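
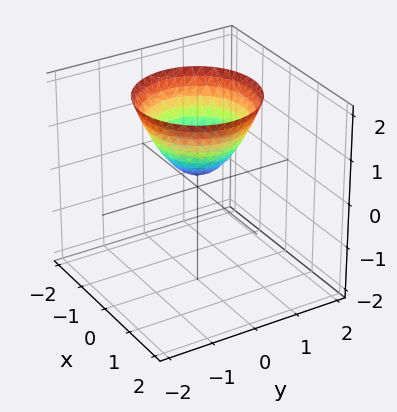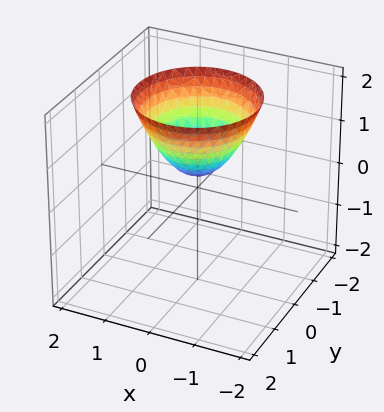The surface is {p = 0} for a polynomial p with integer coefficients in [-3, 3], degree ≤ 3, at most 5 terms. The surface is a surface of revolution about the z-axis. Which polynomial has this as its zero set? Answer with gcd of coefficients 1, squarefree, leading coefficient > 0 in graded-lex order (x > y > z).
3*x^2 + 3*y^2 - 3*z + 1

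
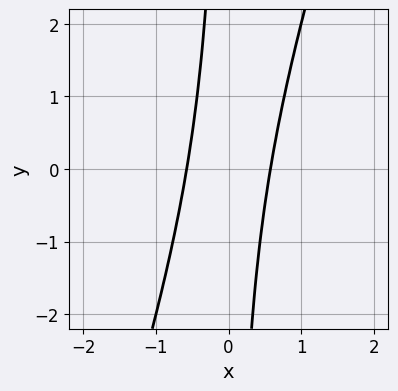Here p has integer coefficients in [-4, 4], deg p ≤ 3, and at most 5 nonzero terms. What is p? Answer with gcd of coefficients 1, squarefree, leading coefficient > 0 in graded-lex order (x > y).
deg p = 2.
From the visible intercepts: the curve avoids every integer y-axis point in the box.
Together with the visible shape, these determine p as stated.

3*x^2 - x*y - 1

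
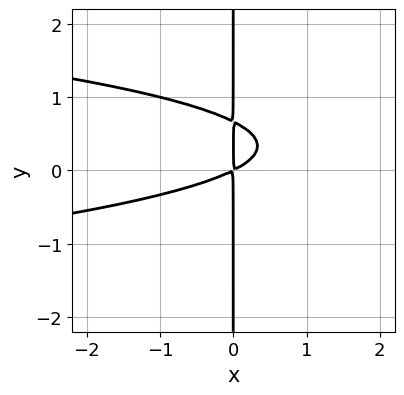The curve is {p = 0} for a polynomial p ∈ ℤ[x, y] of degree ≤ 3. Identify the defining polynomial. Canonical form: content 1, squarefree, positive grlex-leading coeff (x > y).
3*x*y^2 + x^2 - 2*x*y

1. Degree: no degree-2 curve has this shape, so deg p = 3.
2. Against the integer gridlines: every point of the y-axis in the box is on the curve.
3. Assembling these constraints gives the stated polynomial.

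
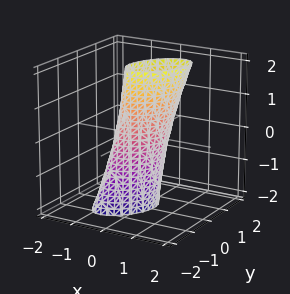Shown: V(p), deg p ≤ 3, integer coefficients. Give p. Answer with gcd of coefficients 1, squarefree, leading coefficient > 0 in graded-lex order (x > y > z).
First, deg p = 2. The shape is more complex than any degree-1 surface.
Then, observable constraints: no z-intercept at any integer in the box.
Finally, the integer polynomial consistent with all of this is the stated p.

3*x^2 - 2*x*y - x*z + 2*y^2 - 1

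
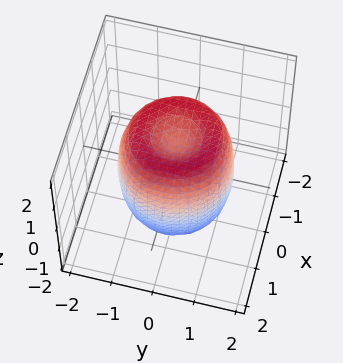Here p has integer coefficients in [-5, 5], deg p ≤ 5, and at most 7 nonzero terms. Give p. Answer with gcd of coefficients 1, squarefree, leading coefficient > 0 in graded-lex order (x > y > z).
2*x^4 + 4*x^2*y^2 + 2*y^4 - 3*x^2 - 3*y^2 + z^2 - 1

Degree: a generic line meets the surface in up to 4 points, so deg p = 4.
Symmetry: every cross-section ⟂ z is a circle, so x, y appear only via x² + y².
From the axis intercepts and sections: the z-axis gridline crossings are at z ∈ {-1, 1}; a circular section at z = 0 has radius between 1 and 2.
Putting this together gives p.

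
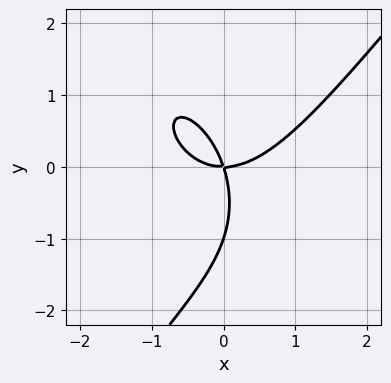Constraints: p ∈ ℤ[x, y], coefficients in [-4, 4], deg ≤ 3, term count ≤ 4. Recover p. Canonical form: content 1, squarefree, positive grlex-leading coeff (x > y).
2*x^3 - y^3 - 3*x*y - y^2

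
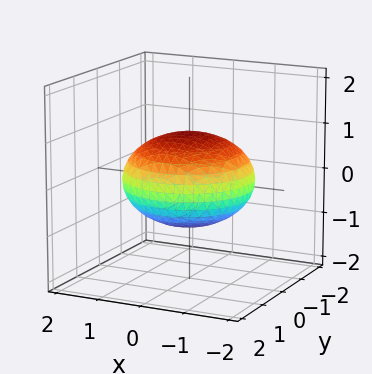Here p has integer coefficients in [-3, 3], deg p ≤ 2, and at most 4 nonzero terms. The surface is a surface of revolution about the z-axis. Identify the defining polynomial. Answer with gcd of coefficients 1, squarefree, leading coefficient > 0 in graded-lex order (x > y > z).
1. Degree: a generic line meets the surface in up to 2 points, so deg p = 2.
2. Symmetries: the surface is invariant under rotation about z: p = q(x² + y², z).
3. Checking where it meets the axes: the z-axis gridline crossings are at z ∈ {-1, 1}; a circular section at z = 0 has radius between 1 and 2.
4. Matching integer coefficients to the picture gives p.

x^2 + y^2 + 2*z^2 - 2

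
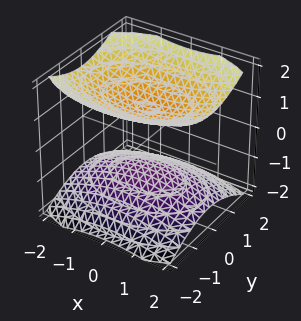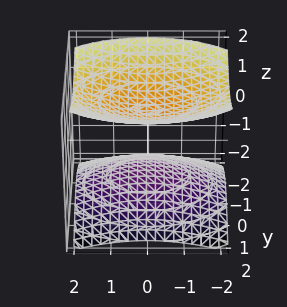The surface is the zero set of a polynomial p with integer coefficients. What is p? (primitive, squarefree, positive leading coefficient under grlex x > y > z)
x^2 + 2*y^2 - 3*z^2 + 3

1. There are 2 components.
2. Degree: two separate bowl-shaped sheets opening away from each other; a quadric, so deg p = 2.
3. Symmetries: the x ↦ −x reflection is a symmetry, so x appears only in even powers; mirror symmetry z ↦ −z ⇒ only even powers of z; mirror symmetry y ↦ −y ⇒ only even powers of y.
4. From the visible intercepts: no x-intercept at any integer in the box; among the integer gridlines, it crosses the z-axis at z ∈ {-1, 1}; no y-intercept at any integer in the box.
5. The integer polynomial consistent with all of this is the stated p.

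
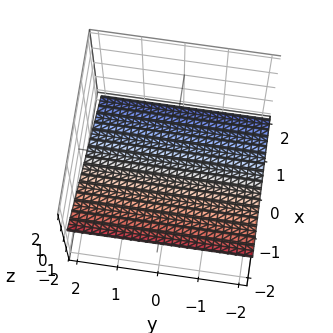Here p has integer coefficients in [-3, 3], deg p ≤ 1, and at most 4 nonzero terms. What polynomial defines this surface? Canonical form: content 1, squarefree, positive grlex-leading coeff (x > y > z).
(a) Degree: every cross-section is a straight line — this is a plane, so deg p = 1.
(b) From the axis intercepts and sections: the surface avoids every integer y-axis point in the box; one x-axis crossing is at x = -1.
(c) Together with the visible shape, these determine p as stated.

2*x + 3*z + 2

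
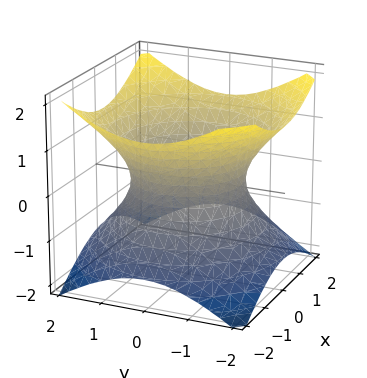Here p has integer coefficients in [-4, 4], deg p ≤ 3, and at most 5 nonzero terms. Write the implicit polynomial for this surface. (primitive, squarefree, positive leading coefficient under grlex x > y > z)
2*x^2 + 2*y^2 - 3*z^2 - 3

First, degree: an hourglass — one-sheet hyperboloid; a quadric, so deg p = 2.
Next, symmetries: mirror symmetry z ↦ −z ⇒ only even powers of z; every cross-section ⟂ z is a circle, so x, y appear only via x² + y².
Then, against the integer gridlines: it misses every integer gridline on the z-axis; a circular section at z = -1 has radius between 1 and 2.
Finally, together with the visible shape, these determine p as stated.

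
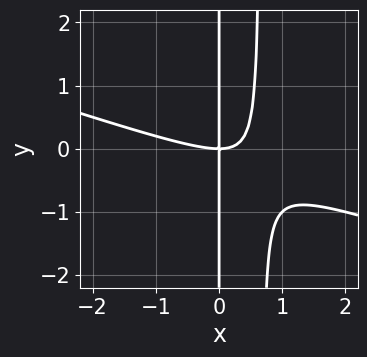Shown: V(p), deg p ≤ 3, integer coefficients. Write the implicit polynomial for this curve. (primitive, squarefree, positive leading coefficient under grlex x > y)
x^3 + 3*x^2*y - 2*x*y

The degree is 3 — a generic line meets the curve in up to 3 points.
Against the integer gridlines: the visible y-axis segment lies entirely on the curve; it crosses the x-axis at the gridline x = 0.
Matching integer coefficients to the picture gives p.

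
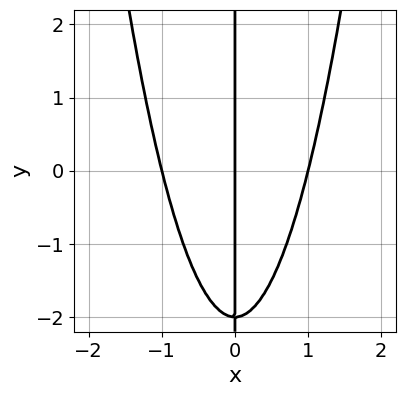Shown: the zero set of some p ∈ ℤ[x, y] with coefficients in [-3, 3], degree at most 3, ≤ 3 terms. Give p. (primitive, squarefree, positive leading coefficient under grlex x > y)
2*x^3 - x*y - 2*x

(a) Degree: the shape is more complex than any degree-2 curve, so deg p = 3.
(b) Observable constraints: every point of the y-axis in the box is on the curve; among the integer gridlines, it crosses the x-axis at x ∈ {-1, 0, 1}.
(c) These observations pin down the coefficients.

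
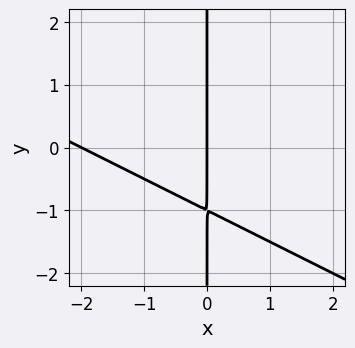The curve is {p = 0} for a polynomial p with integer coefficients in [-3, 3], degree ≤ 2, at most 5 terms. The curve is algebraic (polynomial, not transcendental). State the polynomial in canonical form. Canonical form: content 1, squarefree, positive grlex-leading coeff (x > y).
The degree is 2 — no degree-1 curve has this shape.
From the visible intercepts: the visible y-axis segment lies entirely on the curve; the x-axis gridline crossings are at x ∈ {-2, 0}.
Matching integer coefficients to the picture gives p.

x^2 + 2*x*y + 2*x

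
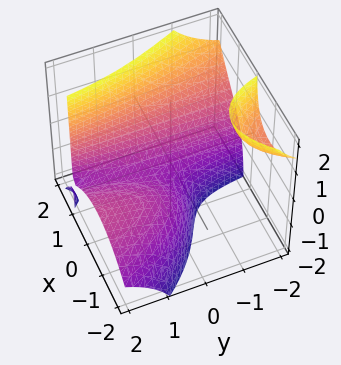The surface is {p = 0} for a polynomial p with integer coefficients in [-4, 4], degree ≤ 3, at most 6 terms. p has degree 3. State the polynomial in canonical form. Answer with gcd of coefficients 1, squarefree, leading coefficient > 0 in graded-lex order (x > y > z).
2*x^3 + 3*x*y*z - 2*y*z - 3*z - 3

1. The picture has 3 separate pieces. Treating them together as one polynomial.
2. The degree is 3 — no degree-2 surface has this shape.
3. From the axis intercepts and sections: it misses every integer gridline on the y-axis; it meets the z-axis at z = -1 (among the integer gridlines).
4. Together with the visible shape, these determine p as stated.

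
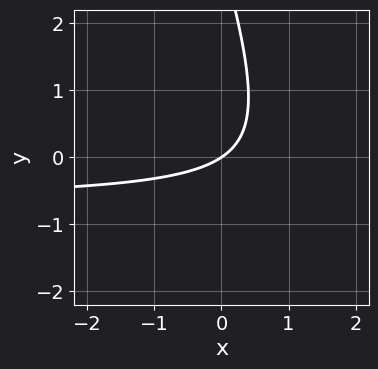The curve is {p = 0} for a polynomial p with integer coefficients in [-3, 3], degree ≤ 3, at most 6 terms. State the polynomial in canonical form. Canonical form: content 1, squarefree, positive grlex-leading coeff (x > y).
1. deg p = 2.
2. Checking where it meets the axes: one x-axis crossing is at x = 0; it crosses the y-axis at the gridline y = 0.
3. Together with the visible shape, these determine p as stated.

3*x*y + y^2 + 2*x - 3*y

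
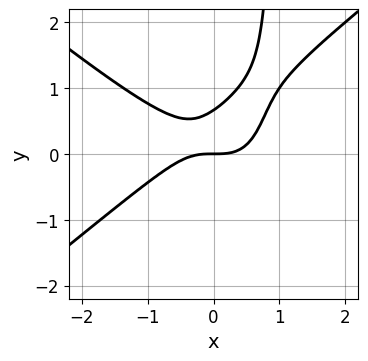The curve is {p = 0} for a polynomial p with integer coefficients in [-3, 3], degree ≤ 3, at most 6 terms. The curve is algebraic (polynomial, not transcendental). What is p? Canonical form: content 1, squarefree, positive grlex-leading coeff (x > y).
(a) The degree is 3 — no degree-2 curve has this shape.
(b) Observable constraints: it meets the x-axis at x = 0 (among the integer gridlines); it crosses the y-axis at the gridline y = 0.
(c) These observations pin down the coefficients.

2*x^3 - 3*x*y^2 + 3*y^2 - 2*y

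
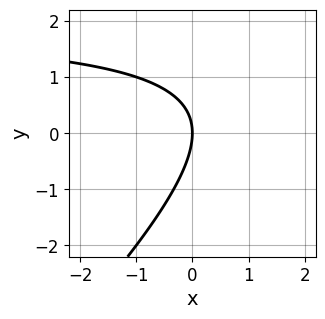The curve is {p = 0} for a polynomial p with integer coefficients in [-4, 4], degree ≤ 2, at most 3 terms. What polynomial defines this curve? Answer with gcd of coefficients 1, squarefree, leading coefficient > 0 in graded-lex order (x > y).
x*y - y^2 - 2*x

deg p = 2.
Checking where it meets the axes: it meets the y-axis at y = 0 (among the integer gridlines); it crosses the x-axis at the gridline x = 0.
Fitting integer coefficients to these (and the overall shape) gives p.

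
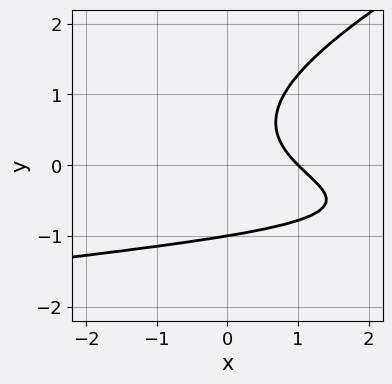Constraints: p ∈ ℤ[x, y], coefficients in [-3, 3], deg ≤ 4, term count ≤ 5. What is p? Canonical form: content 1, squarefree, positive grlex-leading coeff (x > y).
x*y^2 - 2*y^3 + 2*x*y + 2*x - 2

Degree: no degree-2 curve has this shape, so deg p = 3.
Checking where it meets the axes: it meets the x-axis at x = 1 (among the integer gridlines); it meets the y-axis at y = -1 (among the integer gridlines).
Putting this together gives p.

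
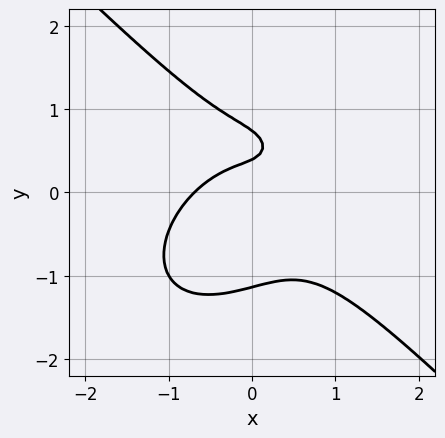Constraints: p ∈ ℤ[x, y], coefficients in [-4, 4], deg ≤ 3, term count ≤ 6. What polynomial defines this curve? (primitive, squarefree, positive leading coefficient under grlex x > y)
3*x^3 + 3*y^3 + 2*x*y - 3*y + 1

(a) The degree is 3 — no degree-2 curve has this shape.
(b) Solving for integer coefficients yields p as stated.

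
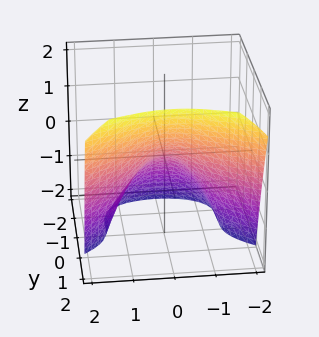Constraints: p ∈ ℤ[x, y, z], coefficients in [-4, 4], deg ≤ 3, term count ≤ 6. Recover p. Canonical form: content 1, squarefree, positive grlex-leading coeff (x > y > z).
First, degree: a generic line meets the surface in up to 3 points, so deg p = 3.
Then, observable constraints: it meets the x-axis at x = 0 (among the integer gridlines); it crosses the y-axis at the gridline y = 0; it meets the z-axis at z = 0 (among the integer gridlines).
Finally, together with the visible shape, these determine p as stated.

3*y^3 - 2*y^2*z - 3*x^2 + 2*y - 3*z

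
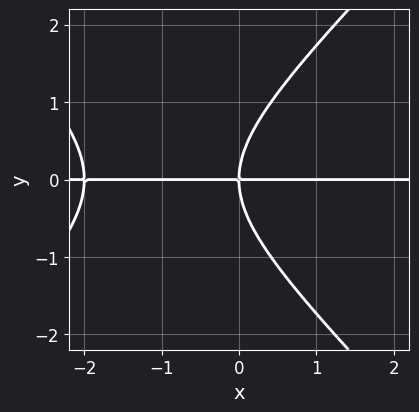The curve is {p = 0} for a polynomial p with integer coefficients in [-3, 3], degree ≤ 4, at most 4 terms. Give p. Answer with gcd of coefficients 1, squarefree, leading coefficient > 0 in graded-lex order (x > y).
First, the degree is 3 — a generic line meets the curve in up to 3 points.
Then, observable constraints: every point of the x-axis in the box is on the curve; it crosses the y-axis at the gridline y = 0.
Finally, putting this together gives p.

x^2*y - y^3 + 2*x*y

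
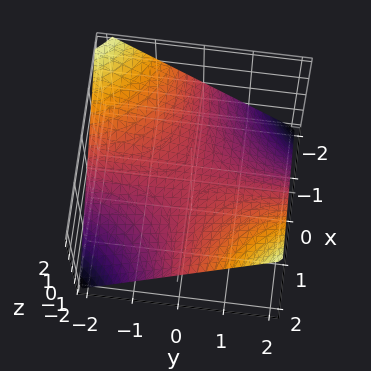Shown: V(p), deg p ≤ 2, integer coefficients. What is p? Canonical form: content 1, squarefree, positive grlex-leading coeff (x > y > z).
(a) deg p = 2. A hyperbolic paraboloid; a quadric.
(b) From the axis intercepts and sections: it meets the z-axis at z = 0 (among the integer gridlines); the visible y-axis segment lies entirely on the surface; the visible x-axis segment lies entirely on the surface.
(c) The integer polynomial consistent with all of this is the stated p.

x*y - 2*z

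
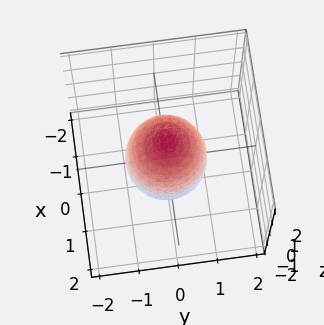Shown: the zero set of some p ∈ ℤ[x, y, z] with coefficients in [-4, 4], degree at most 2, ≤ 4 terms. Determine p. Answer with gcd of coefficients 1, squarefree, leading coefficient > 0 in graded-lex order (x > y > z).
1. deg p = 2. A generic line meets the surface in up to 2 points.
2. Symmetries: rotational symmetry about the z-axis ⇒ p depends on x, y only through x² + y².
3. Against the integer gridlines: the y-axis gridline crossings are at y ∈ {-1, 1}; among the integer gridlines, it crosses the x-axis at x ∈ {-1, 1}.
4. The integer polynomial consistent with all of this is the stated p.

2*x^2 + 2*y^2 + z^2 - 2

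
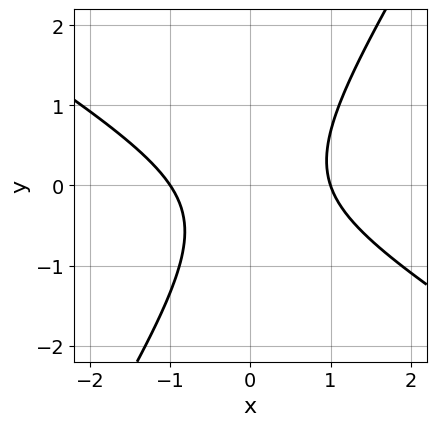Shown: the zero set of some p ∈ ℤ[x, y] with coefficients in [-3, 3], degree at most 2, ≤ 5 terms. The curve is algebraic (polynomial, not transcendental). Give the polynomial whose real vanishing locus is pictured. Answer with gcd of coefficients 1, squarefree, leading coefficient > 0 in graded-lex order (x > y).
First, deg p = 2.
Next, checking where it meets the axes: the x-axis gridline crossings are at x ∈ {-1, 1}; no y-intercept at any integer in the box.
Finally, solving for integer coefficients yields p as stated.

3*x^2 + 3*x*y - 3*y^2 - y - 3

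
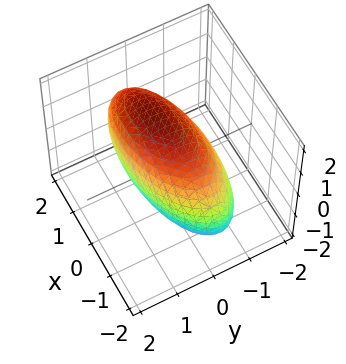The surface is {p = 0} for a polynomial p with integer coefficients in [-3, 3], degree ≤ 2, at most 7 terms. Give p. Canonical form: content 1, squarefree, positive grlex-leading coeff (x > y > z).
x^2 - x*y - x*z + 3*y^2 + 2*z^2 - 3

Degree: no degree-1 surface has this shape, so deg p = 2.
Checking where it meets the axes: the y-axis gridline crossings are at y ∈ {-1, 1}.
Solving for integer coefficients yields p as stated.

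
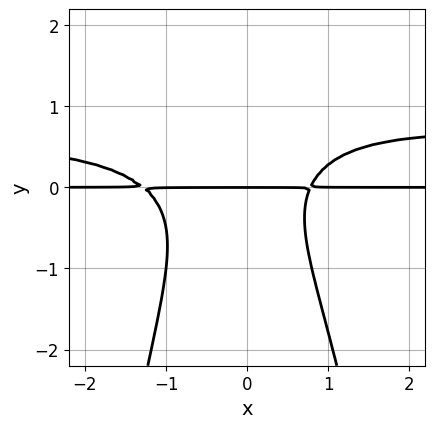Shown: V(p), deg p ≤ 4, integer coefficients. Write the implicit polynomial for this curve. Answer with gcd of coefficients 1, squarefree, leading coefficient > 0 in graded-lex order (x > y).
3*x^2*y^2 - 2*x^2*y + 2*y^3 - x*y + 2*y

(a) Degree: no degree-3 curve has this shape, so deg p = 4.
(b) Against the integer gridlines: every point of the x-axis in the box is on the curve; it meets the y-axis at y = 0 (among the integer gridlines).
(c) Solving for integer coefficients yields p as stated.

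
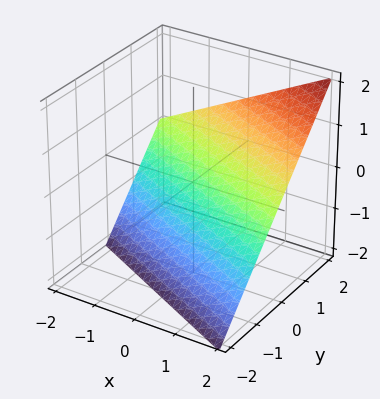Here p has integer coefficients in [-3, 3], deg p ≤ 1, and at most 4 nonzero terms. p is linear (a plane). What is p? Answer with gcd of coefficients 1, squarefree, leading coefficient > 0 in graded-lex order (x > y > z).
x + 2*y - 2*z - 2

First, degree: the surface is flat (a plane), so deg p = 1.
Then, from the visible intercepts: one x-axis crossing is at x = 2; one z-axis crossing is at z = -1; it crosses the y-axis at the gridline y = 1.
Finally, putting this together gives p.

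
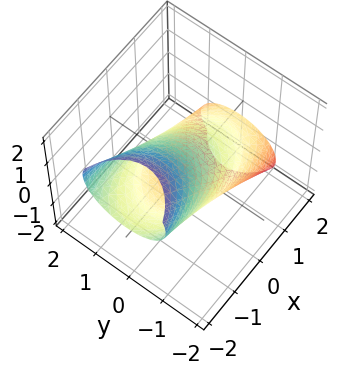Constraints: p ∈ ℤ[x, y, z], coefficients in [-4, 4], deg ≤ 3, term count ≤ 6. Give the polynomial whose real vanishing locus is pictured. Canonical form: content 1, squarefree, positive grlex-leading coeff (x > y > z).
x^2 + 3*x*z + 2*y^2 + 2*z^2 - 2

(a) deg p = 2. A generic line meets the surface in up to 2 points.
(b) Checking where it meets the axes: the z-axis gridline crossings are at z ∈ {-1, 1}; among the integer gridlines, it crosses the y-axis at y ∈ {-1, 1}.
(c) The integer polynomial consistent with all of this is the stated p.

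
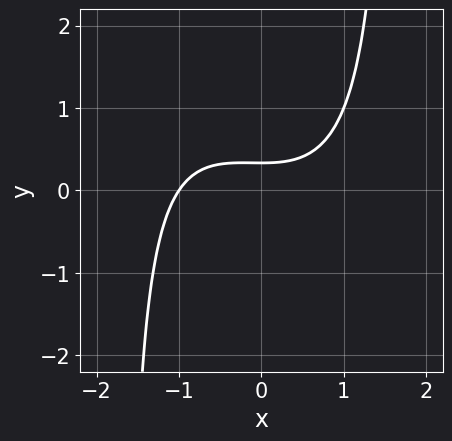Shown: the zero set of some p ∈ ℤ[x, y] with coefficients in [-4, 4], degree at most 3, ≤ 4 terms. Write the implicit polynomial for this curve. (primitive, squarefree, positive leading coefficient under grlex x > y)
x^3 + x^2*y - 3*y + 1

deg p = 3. A generic line meets the curve in up to 3 points.
From the axis intercepts and sections: it crosses the x-axis at the gridline x = -1.
Fitting integer coefficients to these (and the overall shape) gives p.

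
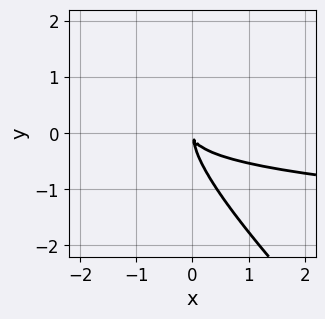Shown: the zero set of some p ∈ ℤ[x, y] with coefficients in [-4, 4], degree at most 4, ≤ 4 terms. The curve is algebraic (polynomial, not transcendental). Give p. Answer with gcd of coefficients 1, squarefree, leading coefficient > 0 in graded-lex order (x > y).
The degree is 4 — no degree-3 curve has this shape.
Matching integer coefficients to the picture gives p.

2*x*y^3 + 2*y^4 - 3*x*y^2 + x^2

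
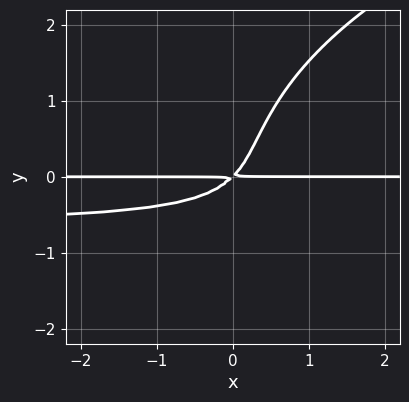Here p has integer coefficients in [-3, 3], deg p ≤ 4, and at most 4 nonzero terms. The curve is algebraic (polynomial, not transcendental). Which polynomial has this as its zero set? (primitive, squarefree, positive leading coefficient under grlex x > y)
y^4 - 3*x*y^2 - 2*x*y + 2*y^2

First, the degree is 4 — a generic line meets the curve in up to 4 points.
Then, from the visible intercepts: the visible x-axis segment lies entirely on the curve.
Finally, assembling these constraints gives the stated polynomial.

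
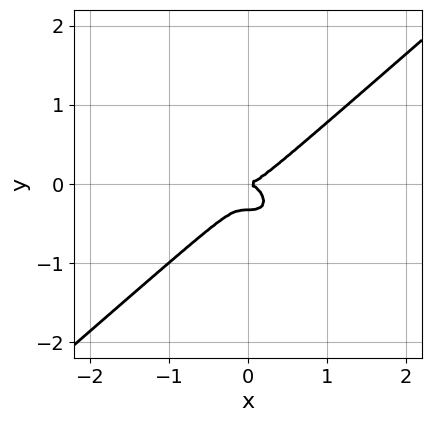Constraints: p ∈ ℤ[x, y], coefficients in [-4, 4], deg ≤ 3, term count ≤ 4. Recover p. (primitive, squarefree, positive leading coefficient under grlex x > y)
2*x^3 - 3*y^3 - y^2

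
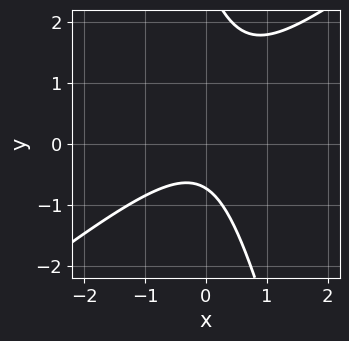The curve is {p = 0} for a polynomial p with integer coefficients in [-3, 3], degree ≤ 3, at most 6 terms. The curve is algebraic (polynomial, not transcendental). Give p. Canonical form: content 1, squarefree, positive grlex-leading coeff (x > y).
(a) deg p = 2.
(b) From the axis intercepts and sections: it misses every integer gridline on the x-axis.
(c) Matching integer coefficients to the picture gives p.

3*x^2 - 3*x*y - y^2 + 2*y + 2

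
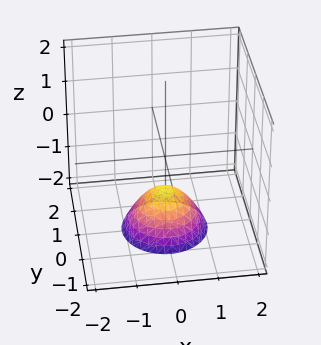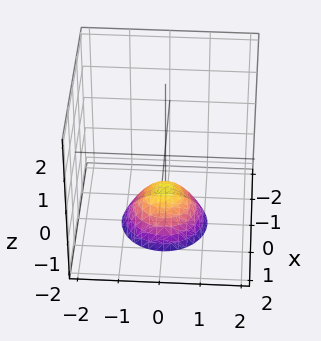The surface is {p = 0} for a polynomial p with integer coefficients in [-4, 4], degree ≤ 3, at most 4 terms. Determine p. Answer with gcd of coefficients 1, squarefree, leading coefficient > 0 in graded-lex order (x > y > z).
x^2 + y^2 + z + 1

1. Degree: a generic line meets the surface in up to 2 points, so deg p = 2.
2. Symmetries: rotational symmetry about the z-axis ⇒ p depends on x, y only through x² + y².
3. Against the integer gridlines: no y-intercept at any integer in the box; it crosses the z-axis at the gridline z = -1; the surface avoids every integer x-axis point in the box; a circular section at z = -2 has radius exactly 1.
4. Matching integer coefficients to the picture gives p.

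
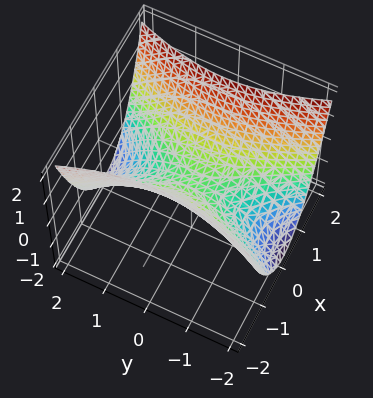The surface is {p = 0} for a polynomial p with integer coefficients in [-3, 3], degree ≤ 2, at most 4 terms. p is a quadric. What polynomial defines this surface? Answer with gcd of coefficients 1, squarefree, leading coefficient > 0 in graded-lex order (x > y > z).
3*x^2 - y^2 - 3*z

Degree: a hyperbolic paraboloid; a quadric, so deg p = 2.
Symmetries: it's symmetric under x → −x, forcing even powers of x; it's symmetric under y → −y, forcing even powers of y.
Observable constraints: one z-axis crossing is at z = 0; it crosses the x-axis at the gridline x = 0.
Assembling these constraints gives the stated polynomial.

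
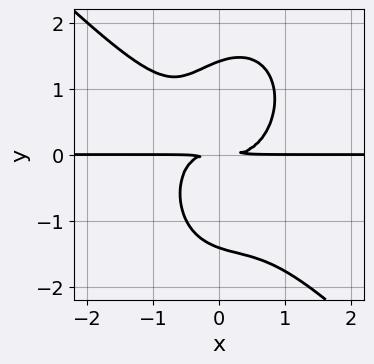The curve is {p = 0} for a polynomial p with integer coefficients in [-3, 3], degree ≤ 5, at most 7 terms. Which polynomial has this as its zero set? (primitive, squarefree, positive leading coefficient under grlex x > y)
2*x^3*y + x^2*y^2 + y^4 - x*y^2 - 2*y^2

1. deg p = 4. A generic line meets the curve in up to 4 points.
2. Against the integer gridlines: every point of the x-axis in the box is on the curve.
3. Matching integer coefficients to the picture gives p.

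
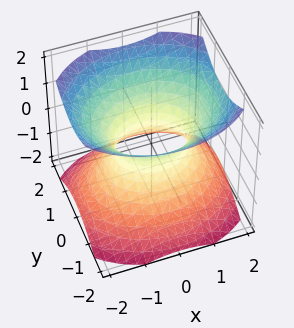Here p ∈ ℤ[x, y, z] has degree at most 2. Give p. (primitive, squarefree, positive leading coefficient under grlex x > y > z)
2*x^2 + 3*y^2 - 3*z^2 - 2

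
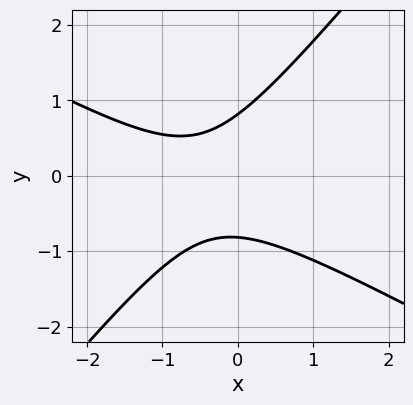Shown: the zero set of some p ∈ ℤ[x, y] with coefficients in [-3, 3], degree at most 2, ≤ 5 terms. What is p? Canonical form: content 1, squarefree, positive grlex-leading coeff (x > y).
2*x^2 + 2*x*y - 3*y^2 + 2*x + 2

The degree is 2 — no degree-1 curve has this shape.
Checking where it meets the axes: the curve avoids every integer x-axis point in the box.
Solving for integer coefficients yields p as stated.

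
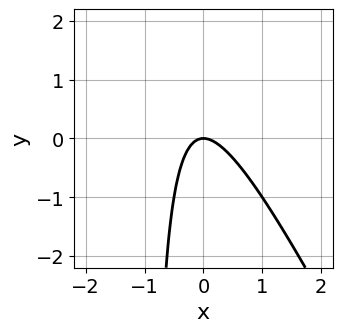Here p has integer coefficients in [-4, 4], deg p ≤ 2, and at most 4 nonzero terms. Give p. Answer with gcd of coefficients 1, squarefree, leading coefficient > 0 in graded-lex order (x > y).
2*x^2 + x*y + y

Degree: a generic line meets the curve in up to 2 points, so deg p = 2.
Observable constraints: one x-axis crossing is at x = 0; it crosses the y-axis at the gridline y = 0.
Assembling these constraints gives the stated polynomial.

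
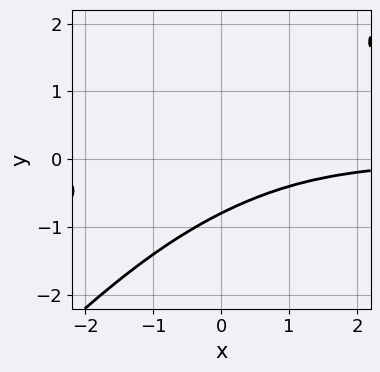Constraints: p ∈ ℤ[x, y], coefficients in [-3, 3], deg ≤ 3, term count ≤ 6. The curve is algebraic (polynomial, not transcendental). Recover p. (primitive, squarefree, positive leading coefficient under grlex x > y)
x^2*y - 3*x*y^2 + 2*y^3 + 1

1. The degree is 3 — a generic line meets the curve in up to 3 points.
2. From the axis intercepts and sections: it misses every integer gridline on the x-axis.
3. Assembling these constraints gives the stated polynomial.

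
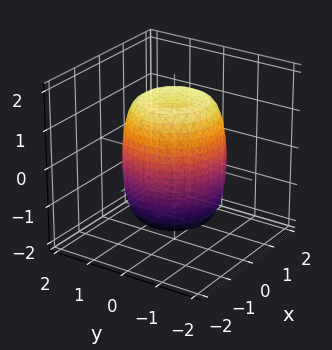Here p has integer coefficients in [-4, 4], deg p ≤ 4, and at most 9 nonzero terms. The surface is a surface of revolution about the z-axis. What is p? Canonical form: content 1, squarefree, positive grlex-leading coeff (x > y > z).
2*x^4 + 4*x^2*y^2 + 2*y^4 - 2*x^2 - 2*y^2 + z^2 - 2

Degree: a generic line meets the surface in up to 4 points, so deg p = 4.
Symmetry: the z-axis is an axis of rotation, so x and y enter only as x² + y².
Checking where it meets the axes: a circular section at z = 1 has radius between 1 and 2.
The integer polynomial consistent with all of this is the stated p.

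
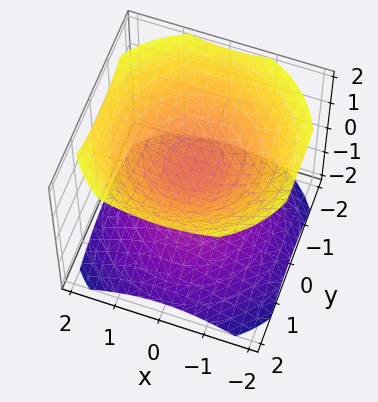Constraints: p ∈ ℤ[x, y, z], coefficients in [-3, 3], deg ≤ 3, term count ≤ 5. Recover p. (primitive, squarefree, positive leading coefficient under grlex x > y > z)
There are 2 components. They look like related sheets of one shape, so recover p as a whole.
Degree: no degree-1 surface has this shape, so deg p = 2.
Symmetries: every cross-section ⟂ z is a circle, so x, y appear only via x² + y².
Checking where it meets the axes: the surface avoids every integer y-axis point in the box; no x-intercept at any integer in the box.
Fitting integer coefficients to these (and the overall shape) gives p.

2*x^2 + 2*y^2 - 3*z^2 + 1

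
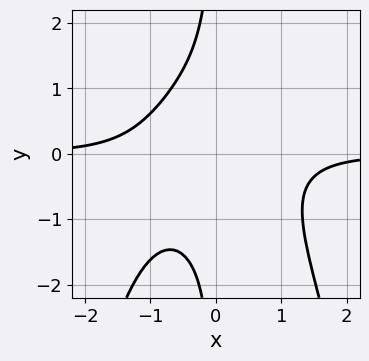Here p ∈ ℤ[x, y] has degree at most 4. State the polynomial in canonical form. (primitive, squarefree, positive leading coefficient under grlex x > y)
x^3*y + x*y^2 + 1

1. The degree is 4 — the shape is more complex than any degree-3 curve.
2. Against the integer gridlines: it misses every integer gridline on the x-axis; no y-intercept at any integer in the box.
3. These observations pin down the coefficients.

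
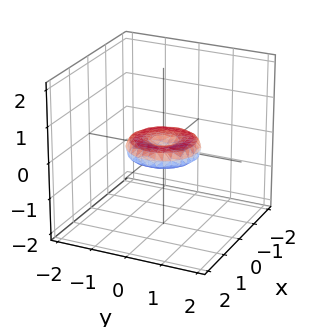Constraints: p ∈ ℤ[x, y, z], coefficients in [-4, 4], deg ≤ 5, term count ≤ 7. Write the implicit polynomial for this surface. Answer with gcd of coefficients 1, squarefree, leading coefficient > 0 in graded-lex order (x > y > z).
x^4 + 2*x^2*y^2 + y^4 - x^2 - y^2 + 3*z^2

1. Degree: a generic line meets the surface in up to 4 points, so deg p = 4.
2. By symmetry, every cross-section ⟂ z is a circle, so x, y appear only via x² + y².
3. Against the integer gridlines: among the integer gridlines, it crosses the y-axis at y ∈ {-1, 0, 1}; a circular section at z = 0 has radius exactly 1.
4. Putting this together gives p.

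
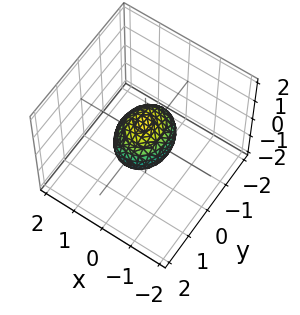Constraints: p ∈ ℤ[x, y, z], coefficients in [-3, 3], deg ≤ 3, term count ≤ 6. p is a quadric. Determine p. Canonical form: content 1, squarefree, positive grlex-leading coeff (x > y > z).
Degree: bounded and convex; a quadric, so deg p = 2.
Symmetries: it's symmetric under x → −x, forcing even powers of x; the y ↦ −y reflection is a symmetry, so y appears only in even powers; mirror symmetry z ↦ −z ⇒ only even powers of z.
Reading off the gridlines: the y-axis gridline crossings are at y ∈ {-1, 1}.
Fitting integer coefficients to these (and the overall shape) gives p.

3*x^2 + 2*y^2 + 3*z^2 - 2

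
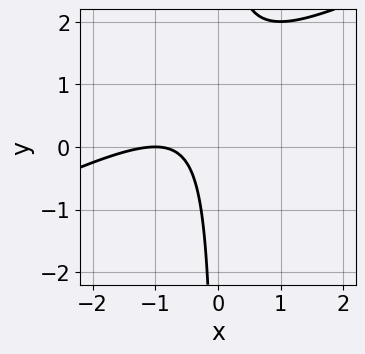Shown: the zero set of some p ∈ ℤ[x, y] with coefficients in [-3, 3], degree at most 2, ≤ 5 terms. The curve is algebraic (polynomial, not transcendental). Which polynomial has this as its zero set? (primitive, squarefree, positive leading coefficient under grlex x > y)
x^2 - 2*x*y + 2*x + 1

1. Degree: a generic line meets the curve in up to 2 points, so deg p = 2.
2. Reading off the gridlines: it meets the x-axis at x = -1 (among the integer gridlines); no y-intercept at any integer in the box.
3. Putting this together gives p.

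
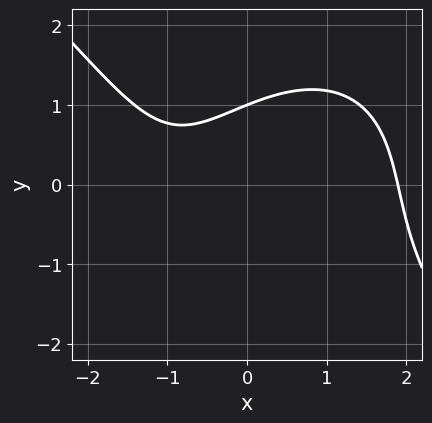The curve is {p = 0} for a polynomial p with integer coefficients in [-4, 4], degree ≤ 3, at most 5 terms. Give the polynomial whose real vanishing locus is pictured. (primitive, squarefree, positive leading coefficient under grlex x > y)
(a) The degree is 3 — a generic line meets the curve in up to 3 points.
(b) Reading off the gridlines: it crosses the y-axis at the gridline y = 1.
(c) Putting this together gives p.

x^3 + y^3 - 2*x + 2*y - 3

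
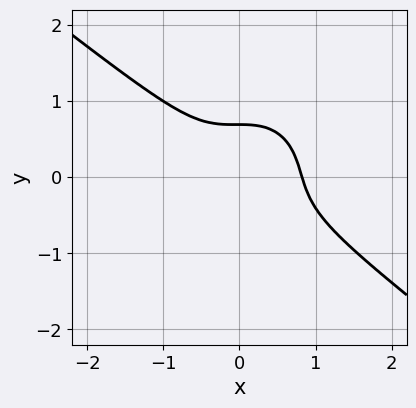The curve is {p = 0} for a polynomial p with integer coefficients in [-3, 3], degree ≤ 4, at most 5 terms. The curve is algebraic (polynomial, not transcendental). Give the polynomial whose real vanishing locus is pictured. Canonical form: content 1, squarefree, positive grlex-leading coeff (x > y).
(a) deg p = 3.
(b) Matching integer coefficients to the picture gives p.

3*x^3 + 2*x^2*y + 3*y^3 - x^2 - 1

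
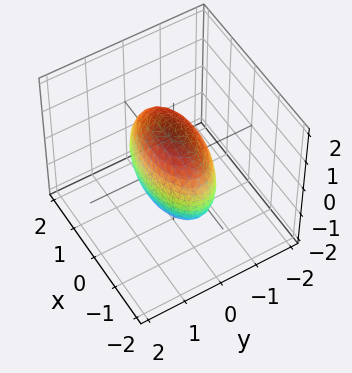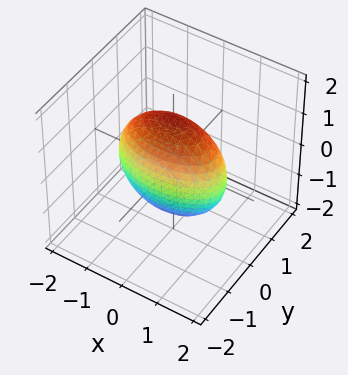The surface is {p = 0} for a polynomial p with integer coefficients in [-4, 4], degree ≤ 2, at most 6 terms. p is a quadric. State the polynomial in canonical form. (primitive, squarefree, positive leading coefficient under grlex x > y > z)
x^2 + 3*y^2 + z^2 - 2

deg p = 2. Bounded and convex; a quadric.
Symmetries: it's symmetric under z → −z, forcing even powers of z; the y ↦ −y reflection is a symmetry, so y appears only in even powers; it's symmetric under x → −x, forcing even powers of x.
Solving for integer coefficients yields p as stated.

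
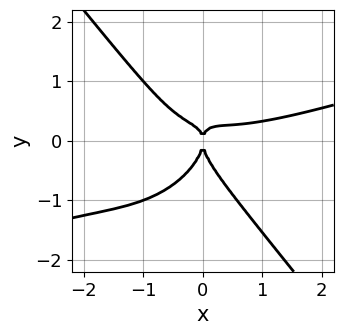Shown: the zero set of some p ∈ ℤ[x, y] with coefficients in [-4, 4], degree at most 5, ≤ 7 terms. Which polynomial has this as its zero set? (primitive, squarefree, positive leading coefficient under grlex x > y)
x^4 - 3*x^3*y - 2*y^4 - 3*x^2*y + x^2

1. The degree is 4 — no degree-3 curve has this shape.
2. Observable constraints: one y-axis crossing is at y = 0; one x-axis crossing is at x = 0.
3. Together with the visible shape, these determine p as stated.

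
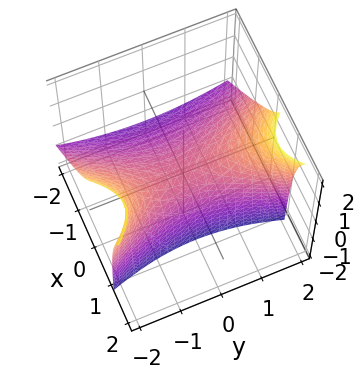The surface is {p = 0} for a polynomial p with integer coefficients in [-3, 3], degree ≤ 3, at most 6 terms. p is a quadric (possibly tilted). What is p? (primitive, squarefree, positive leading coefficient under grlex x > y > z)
1. The degree is 2 — a generic line meets the surface in up to 2 points.
2. Observable constraints: it meets the x-axis at x = 0 (among the integer gridlines); one y-axis crossing is at y = 0; it crosses the z-axis at the gridline z = 0.
3. Putting this together gives p.

3*x^2 - 3*x*z - y^2 + 3*z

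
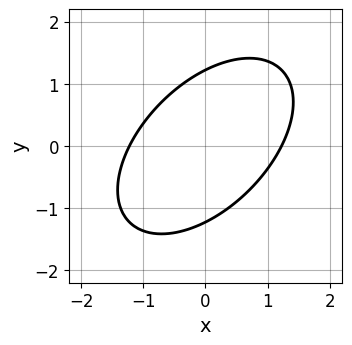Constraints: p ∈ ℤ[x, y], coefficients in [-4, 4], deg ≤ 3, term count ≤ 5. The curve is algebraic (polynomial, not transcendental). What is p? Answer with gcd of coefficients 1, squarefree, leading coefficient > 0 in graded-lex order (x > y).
Degree: the shape is more complex than any degree-1 curve, so deg p = 2.
Solving for integer coefficients yields p as stated.

2*x^2 - 2*x*y + 2*y^2 - 3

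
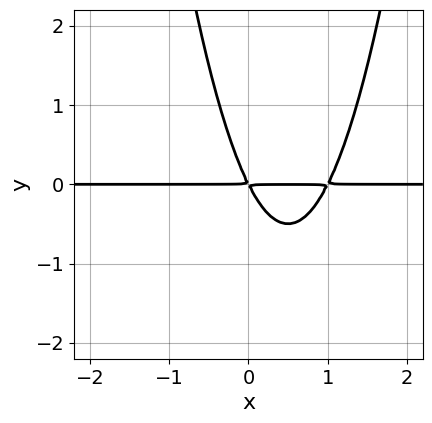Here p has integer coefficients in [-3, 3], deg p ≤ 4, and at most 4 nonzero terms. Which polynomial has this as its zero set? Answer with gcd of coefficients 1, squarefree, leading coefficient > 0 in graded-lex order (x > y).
2*x^2*y - 2*x*y - y^2

(a) deg p = 3.
(b) Reading off the gridlines: every point of the x-axis in the box is on the curve.
(c) Fitting integer coefficients to these (and the overall shape) gives p.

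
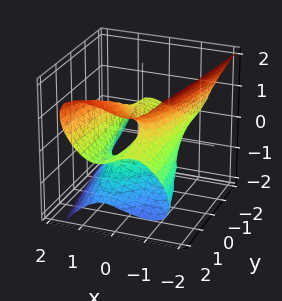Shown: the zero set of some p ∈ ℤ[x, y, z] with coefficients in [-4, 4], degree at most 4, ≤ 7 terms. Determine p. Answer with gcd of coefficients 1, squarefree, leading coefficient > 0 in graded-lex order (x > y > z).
The degree is 3 — the shape is more complex than any degree-2 surface.
From the visible intercepts: every point of the y-axis in the box is on the surface; the x-axis gridline crossings are at x ∈ {-1, 0, 1}; it crosses the z-axis at the gridline z = 0.
The integer polynomial consistent with all of this is the stated p.

3*x^3 - 2*x^2*z + 3*z^3 - 3*y*z - 3*x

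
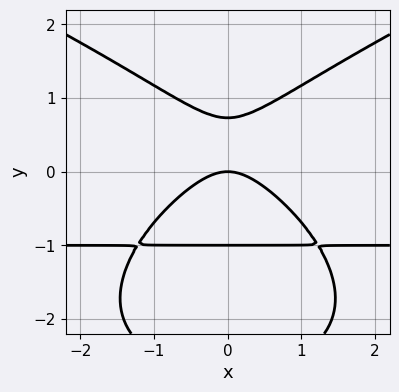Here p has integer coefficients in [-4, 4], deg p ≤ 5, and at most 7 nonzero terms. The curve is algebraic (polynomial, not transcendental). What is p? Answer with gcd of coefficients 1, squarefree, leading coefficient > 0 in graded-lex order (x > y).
1. deg p = 4.
2. Symmetries: it's symmetric under x → −x, forcing even powers of x.
3. Observable constraints: one x-axis crossing is at x = 0; the y-axis gridline crossings are at y ∈ {-1, 0}.
4. Fitting integer coefficients to these (and the overall shape) gives p.

y^4 - 2*x^2*y + 3*y^3 - 2*x^2 - 2*y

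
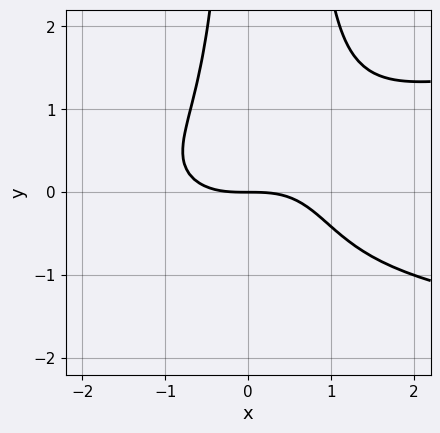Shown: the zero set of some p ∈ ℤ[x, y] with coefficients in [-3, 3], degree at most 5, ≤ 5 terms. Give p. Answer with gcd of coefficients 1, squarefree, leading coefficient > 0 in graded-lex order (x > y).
1. Degree: a generic line meets the curve in up to 4 points, so deg p = 4.
2. Checking where it meets the axes: one y-axis crossing is at y = 0; it crosses the x-axis at the gridline x = 0.
3. Assembling these constraints gives the stated polynomial.

2*x^2*y^2 - x^3 - x*y^2 - 2*y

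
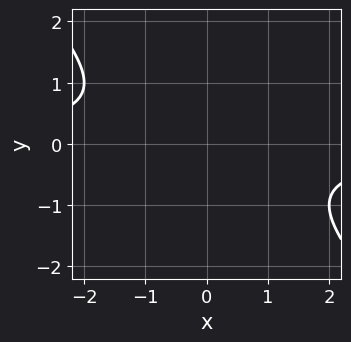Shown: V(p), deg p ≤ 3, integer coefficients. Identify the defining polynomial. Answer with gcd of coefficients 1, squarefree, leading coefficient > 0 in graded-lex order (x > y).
x*y + y^2 + 1

First, the degree is 2 — a generic line meets the curve in up to 2 points.
Then, against the integer gridlines: the curve avoids every integer y-axis point in the box; the curve avoids every integer x-axis point in the box.
Finally, solving for integer coefficients yields p as stated.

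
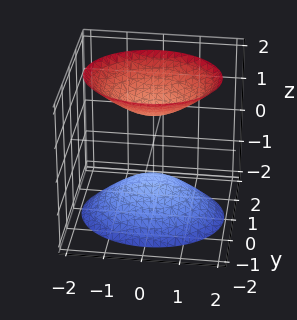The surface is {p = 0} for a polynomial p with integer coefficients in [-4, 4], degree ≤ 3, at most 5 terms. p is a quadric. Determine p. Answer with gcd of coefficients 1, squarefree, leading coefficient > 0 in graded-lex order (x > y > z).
2*x^2 + 3*y^2 - 2*z^2 + 2

1. The picture has 2 separate pieces. Treating them together as one polynomial.
2. The degree is 2 — two separate bowl-shaped sheets opening away from each other; a quadric.
3. Symmetries: the x ↦ −x reflection is a symmetry, so x appears only in even powers; the y ↦ −y reflection is a symmetry, so y appears only in even powers; the z ↦ −z reflection is a symmetry, so z appears only in even powers.
4. Against the integer gridlines: it misses every integer gridline on the x-axis; it misses every integer gridline on the y-axis; among the integer gridlines, it crosses the z-axis at z ∈ {-1, 1}.
5. Fitting integer coefficients to these (and the overall shape) gives p.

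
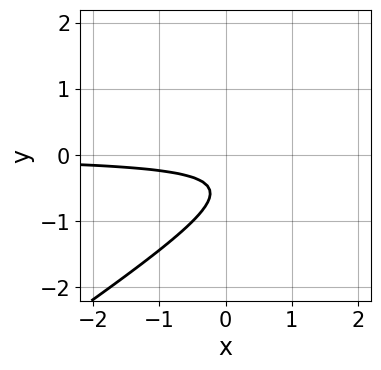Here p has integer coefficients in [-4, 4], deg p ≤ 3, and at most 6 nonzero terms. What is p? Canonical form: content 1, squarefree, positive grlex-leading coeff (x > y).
First, deg p = 2. No degree-1 curve has this shape.
Next, against the integer gridlines: it misses every integer gridline on the y-axis; the curve avoids every integer x-axis point in the box.
Finally, together with the visible shape, these determine p as stated.

2*x*y - 3*y^2 - 3*y - 1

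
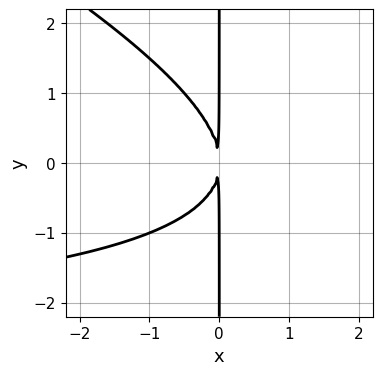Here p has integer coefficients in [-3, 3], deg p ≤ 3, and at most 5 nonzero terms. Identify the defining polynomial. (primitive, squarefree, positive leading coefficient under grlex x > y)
The degree is 3 — no degree-2 curve has this shape.
Against the integer gridlines: the visible y-axis segment lies entirely on the curve.
The integer polynomial consistent with all of this is the stated p.

x^2*y + 2*x*y^2 + 3*x^2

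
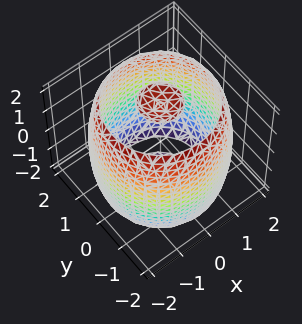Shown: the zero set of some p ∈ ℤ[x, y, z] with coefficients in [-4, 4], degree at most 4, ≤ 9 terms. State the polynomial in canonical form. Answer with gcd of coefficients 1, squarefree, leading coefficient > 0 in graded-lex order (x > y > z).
(a) I count 3 distinct pieces. Treating them together as one polynomial.
(b) deg p = 4. A generic line meets the surface in up to 4 points.
(c) Symmetries: rotational symmetry about the z-axis ⇒ p depends on x, y only through x² + y².
(d) From the axis intercepts and sections: a circular section at z = -1 has radius between 1 and 2.
(e) The integer polynomial consistent with all of this is the stated p.

x^4 + 2*x^2*y^2 + y^4 - 3*x^2 - 3*y^2 + z^2 - 3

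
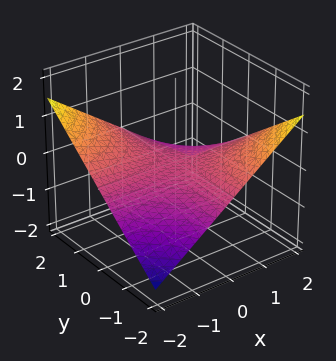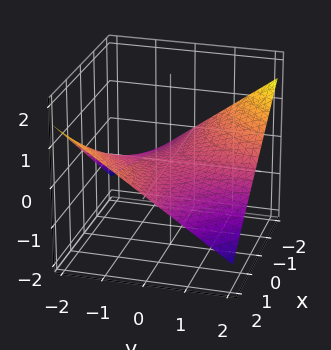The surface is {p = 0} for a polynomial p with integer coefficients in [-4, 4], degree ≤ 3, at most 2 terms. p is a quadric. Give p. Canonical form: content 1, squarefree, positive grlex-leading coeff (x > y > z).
x*y + 3*z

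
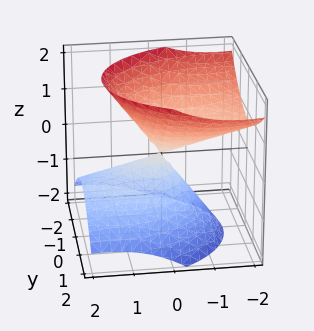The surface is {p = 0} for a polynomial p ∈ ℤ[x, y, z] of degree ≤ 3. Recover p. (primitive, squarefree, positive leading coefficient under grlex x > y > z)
(a) The picture has 2 separate pieces. They look like related sheets of one shape, so recover p as a whole.
(b) deg p = 2. No degree-1 surface has this shape.
(c) From the visible intercepts: it meets the y-axis at y = 0 (among the integer gridlines); it meets the z-axis at z = 0 (among the integer gridlines); one x-axis crossing is at x = 0.
(d) Fitting integer coefficients to these (and the overall shape) gives p.

x^2 + 2*x*z + 2*y^2 - 2*z^2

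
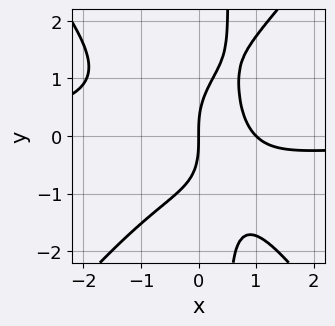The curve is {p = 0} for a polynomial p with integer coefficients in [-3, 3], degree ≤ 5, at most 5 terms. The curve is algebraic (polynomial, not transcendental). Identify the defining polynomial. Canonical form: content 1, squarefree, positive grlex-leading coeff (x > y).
3*x^3*y - 2*x*y^3 + y^3 + 3*x^2 - 3*x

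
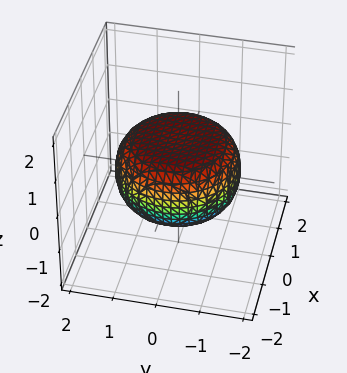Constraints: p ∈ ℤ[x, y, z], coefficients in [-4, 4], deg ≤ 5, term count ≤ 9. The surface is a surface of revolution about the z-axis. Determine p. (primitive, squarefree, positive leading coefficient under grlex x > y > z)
x^4 + 2*x^2*y^2 + y^4 - x^2 - y^2 + 3*z^2 - 2

(a) Degree: no degree-3 surface has this shape, so deg p = 4.
(b) Symmetries: rotational symmetry about the z-axis ⇒ p depends on x, y only through x² + y².
(c) Against the integer gridlines: a circular section at z = 0 has radius between 1 and 2.
(d) Solving for integer coefficients yields p as stated.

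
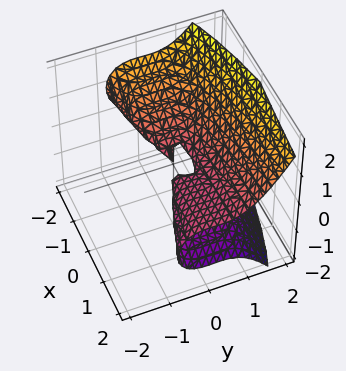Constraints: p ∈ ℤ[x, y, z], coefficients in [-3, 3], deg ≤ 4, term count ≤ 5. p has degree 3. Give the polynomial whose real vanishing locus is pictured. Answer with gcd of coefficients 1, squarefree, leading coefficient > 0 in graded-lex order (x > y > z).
1. The degree is 3 — the shape is more complex than any degree-2 surface.
2. Observable constraints: the visible x-axis segment lies entirely on the surface.
3. Matching integer coefficients to the picture gives p.

2*y^3 - 2*x*z - y^2 - 3*z^2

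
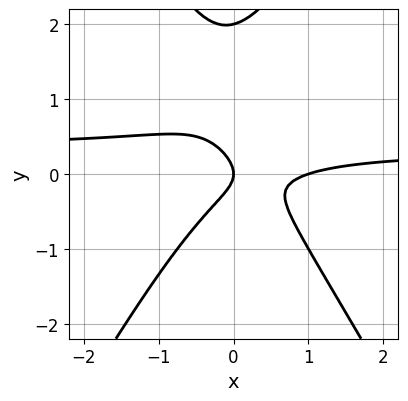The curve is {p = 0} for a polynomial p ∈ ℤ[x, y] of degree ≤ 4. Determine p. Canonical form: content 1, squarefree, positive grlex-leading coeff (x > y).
3*x^2*y - y^3 - x^2 + 2*y^2 + x

1. The degree is 3 — no degree-2 curve has this shape.
2. From the visible intercepts: the y-axis gridline crossings are at y ∈ {0, 2}; the x-axis gridline crossings are at x ∈ {0, 1}.
3. Together with the visible shape, these determine p as stated.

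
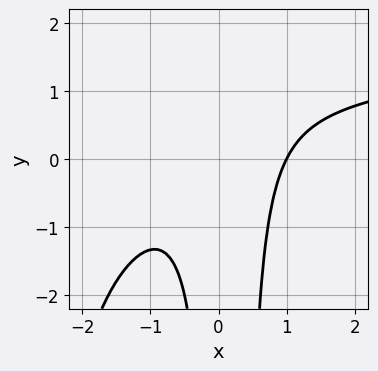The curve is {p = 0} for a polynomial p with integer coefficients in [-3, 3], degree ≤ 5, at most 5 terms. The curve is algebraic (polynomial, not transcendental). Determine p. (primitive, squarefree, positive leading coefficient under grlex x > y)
The degree is 4 — no degree-3 curve has this shape.
From the visible intercepts: it misses every integer gridline on the y-axis; one x-axis crossing is at x = 1.
Putting this together gives p.

x^3*y - 2*x^3 + 3*x^2*y - x*y + 2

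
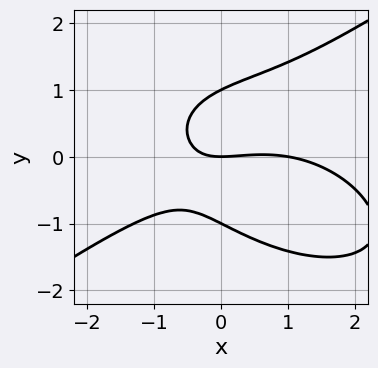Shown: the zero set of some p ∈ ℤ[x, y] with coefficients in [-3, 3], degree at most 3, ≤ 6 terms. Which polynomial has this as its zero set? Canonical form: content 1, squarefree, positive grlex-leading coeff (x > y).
x^3 - 3*y^3 - x^2 + 3*x*y + 3*y

First, degree: no degree-2 curve has this shape, so deg p = 3.
Next, from the axis intercepts and sections: among the integer gridlines, it crosses the y-axis at y ∈ {-1, 0, 1}; the x-axis gridline crossings are at x ∈ {0, 1}.
Finally, matching integer coefficients to the picture gives p.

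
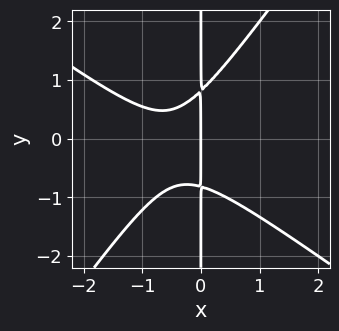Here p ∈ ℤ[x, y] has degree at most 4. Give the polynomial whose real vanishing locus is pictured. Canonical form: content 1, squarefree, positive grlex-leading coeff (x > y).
1. The degree is 3 — the shape is more complex than any degree-2 curve.
2. Checking where it meets the axes: the visible y-axis segment lies entirely on the curve; one x-axis crossing is at x = 0.
3. These observations pin down the coefficients.

3*x^3 + 2*x^2*y - 3*x*y^2 + 3*x^2 + 2*x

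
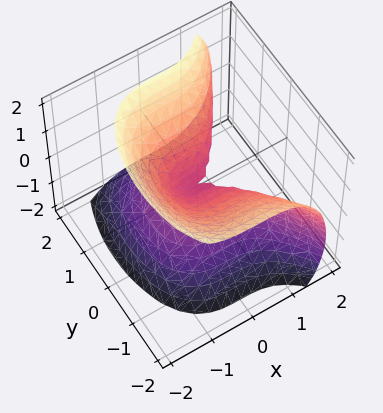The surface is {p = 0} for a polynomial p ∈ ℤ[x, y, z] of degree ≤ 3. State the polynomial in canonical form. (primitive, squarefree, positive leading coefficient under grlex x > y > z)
First, deg p = 3.
Next, from the visible intercepts: it meets the z-axis at z = 0 (among the integer gridlines); it crosses the y-axis at the gridline y = 0.
Finally, these observations pin down the coefficients.

2*x^3 - 2*y^2 - y*z + 2*z^2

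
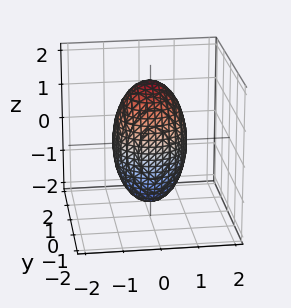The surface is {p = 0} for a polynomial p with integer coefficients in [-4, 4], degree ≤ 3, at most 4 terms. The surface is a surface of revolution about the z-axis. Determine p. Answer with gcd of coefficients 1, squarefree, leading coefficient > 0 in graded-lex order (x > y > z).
1. Degree: no degree-1 surface has this shape, so deg p = 2.
2. By symmetry, every cross-section ⟂ z is a circle, so x, y appear only via x² + y².
3. From the visible intercepts: the y-axis gridline crossings are at y ∈ {-1, 1}; the x-axis gridline crossings are at x ∈ {-1, 1}; a circular section at z = 0 has radius exactly 1.
4. Solving for integer coefficients yields p as stated.

3*x^2 + 3*y^2 + z^2 - 3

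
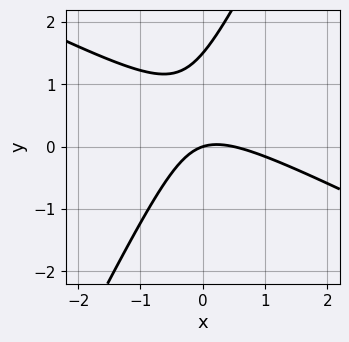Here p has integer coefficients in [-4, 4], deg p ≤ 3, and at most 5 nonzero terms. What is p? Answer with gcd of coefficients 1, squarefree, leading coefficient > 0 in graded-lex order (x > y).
First, degree: a generic line meets the curve in up to 2 points, so deg p = 2.
Next, from the axis intercepts and sections: it meets the y-axis at y = 0 (among the integer gridlines); it crosses the x-axis at the gridline x = 0.
Finally, together with the visible shape, these determine p as stated.

2*x^2 + 3*x*y - 2*y^2 - x + 3*y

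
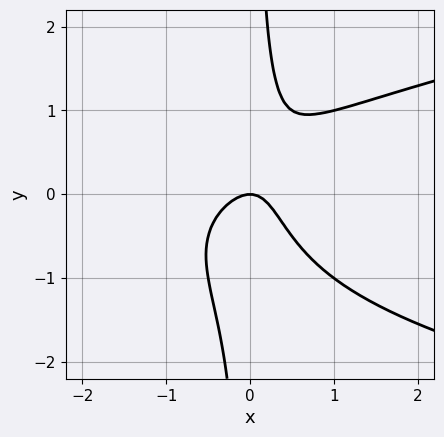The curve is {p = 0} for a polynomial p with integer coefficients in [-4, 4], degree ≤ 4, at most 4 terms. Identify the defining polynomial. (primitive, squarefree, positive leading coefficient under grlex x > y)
1. deg p = 3. No degree-2 curve has this shape.
2. Observable constraints: it meets the x-axis at x = 0 (among the integer gridlines); it crosses the y-axis at the gridline y = 0.
3. Putting this together gives p.

2*x*y^2 - 2*x^2 + x*y - y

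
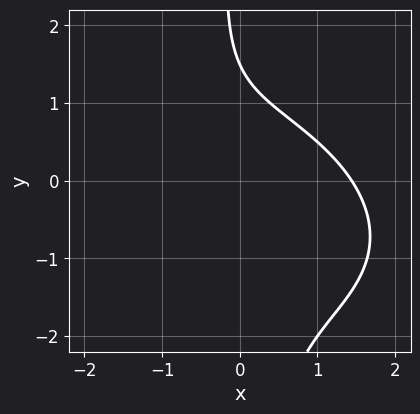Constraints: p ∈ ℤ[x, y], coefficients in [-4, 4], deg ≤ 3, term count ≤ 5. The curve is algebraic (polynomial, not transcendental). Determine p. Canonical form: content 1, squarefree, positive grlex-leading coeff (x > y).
x^3 + x^2*y + 2*x*y^2 + 2*y - 3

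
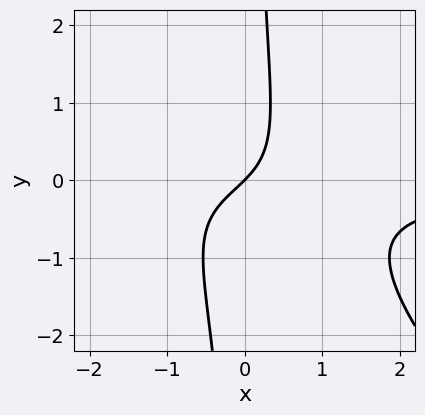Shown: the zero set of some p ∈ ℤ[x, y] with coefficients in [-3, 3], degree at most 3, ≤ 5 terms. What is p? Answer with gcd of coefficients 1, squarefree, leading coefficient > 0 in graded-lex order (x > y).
(a) Degree: the shape is more complex than any degree-2 curve, so deg p = 3.
(b) Checking where it meets the axes: one y-axis crossing is at y = 0; it meets the x-axis at x = 0 (among the integer gridlines).
(c) Solving for integer coefficients yields p as stated.

3*x^2*y + 3*x*y^2 + 2*x*y + 3*x - 3*y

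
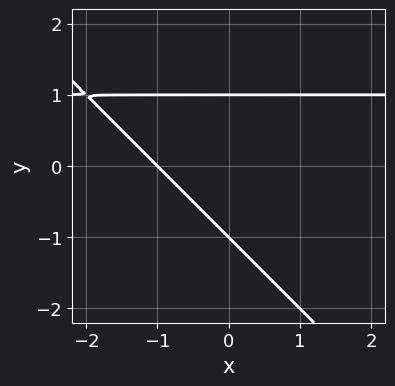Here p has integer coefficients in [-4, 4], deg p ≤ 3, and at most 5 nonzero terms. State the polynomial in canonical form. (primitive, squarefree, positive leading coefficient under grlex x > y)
1. deg p = 2.
2. From the axis intercepts and sections: the y-axis gridline crossings are at y ∈ {-1, 1}; one x-axis crossing is at x = -1.
3. The integer polynomial consistent with all of this is the stated p.

x*y + y^2 - x - 1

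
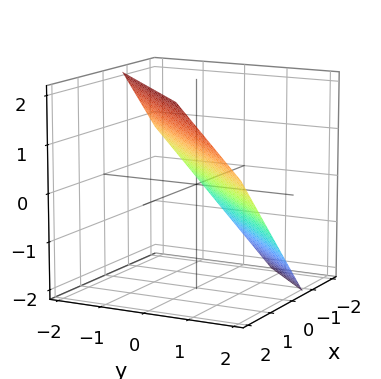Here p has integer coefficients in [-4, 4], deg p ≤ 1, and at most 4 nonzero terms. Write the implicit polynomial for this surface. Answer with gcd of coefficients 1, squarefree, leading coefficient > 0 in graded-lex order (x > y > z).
(a) deg p = 1. Every cross-section is a straight line — this is a plane.
(b) Solving for integer coefficients yields p as stated.

3*x - 3*y - 3*z + 2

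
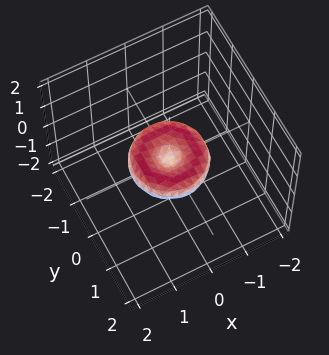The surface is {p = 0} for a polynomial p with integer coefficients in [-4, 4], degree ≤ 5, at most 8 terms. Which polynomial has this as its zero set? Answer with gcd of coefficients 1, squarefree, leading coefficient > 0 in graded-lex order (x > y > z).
First, deg p = 4. No degree-3 surface has this shape.
Then, by symmetry, the z-axis is an axis of rotation, so x and y enter only as x² + y².
Then, from the visible intercepts: among the integer gridlines, it crosses the x-axis at x ∈ {-1, 0, 1}; it meets the z-axis at z = 0 (among the integer gridlines); the y-axis gridline crossings are at y ∈ {-1, 0, 1}.
Finally, together with the visible shape, these determine p as stated.

x^4 + 2*x^2*y^2 + y^4 - x^2 - y^2 + 2*z^2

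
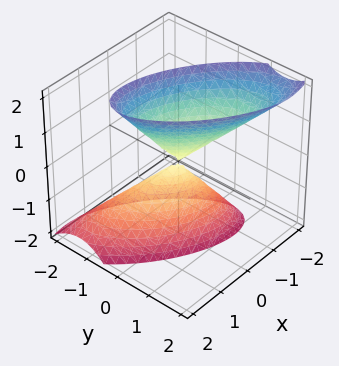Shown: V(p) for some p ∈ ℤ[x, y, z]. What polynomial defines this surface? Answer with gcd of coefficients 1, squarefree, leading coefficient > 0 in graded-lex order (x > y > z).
1. There are 2 components.
2. deg p = 2.
3. From the visible intercepts: it crosses the x-axis at the gridline x = 0; one z-axis crossing is at z = 0.
4. Assembling these constraints gives the stated polynomial.

2*x^2 + 3*x*y + 3*y^2 - y*z - z^2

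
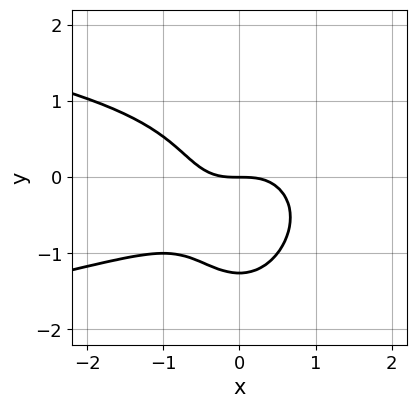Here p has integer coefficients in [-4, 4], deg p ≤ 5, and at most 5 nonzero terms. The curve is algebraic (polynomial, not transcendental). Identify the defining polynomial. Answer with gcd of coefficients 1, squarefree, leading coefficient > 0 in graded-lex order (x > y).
3*x^2*y^2 + y^4 + 2*x^3 + 2*y

The degree is 4 — no degree-3 curve has this shape.
Observable constraints: it meets the x-axis at x = 0 (among the integer gridlines); it crosses the y-axis at the gridline y = 0.
Together with the visible shape, these determine p as stated.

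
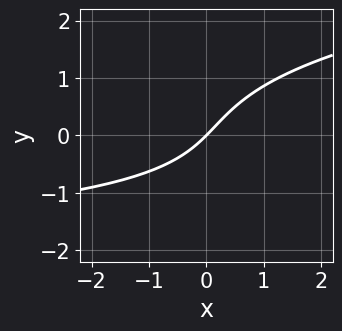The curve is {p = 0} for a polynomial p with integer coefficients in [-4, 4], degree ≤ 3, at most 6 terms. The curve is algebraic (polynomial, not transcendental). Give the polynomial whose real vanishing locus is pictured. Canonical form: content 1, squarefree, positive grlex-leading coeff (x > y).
deg p = 3. No degree-2 curve has this shape.
From the visible intercepts: one x-axis crossing is at x = 0; one y-axis crossing is at y = 0.
Fitting integer coefficients to these (and the overall shape) gives p.

2*y^3 - x*y - 3*x + 3*y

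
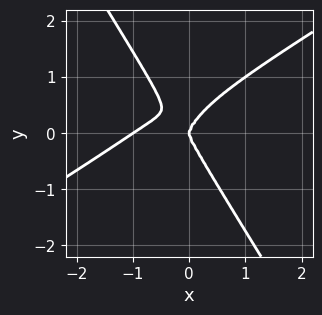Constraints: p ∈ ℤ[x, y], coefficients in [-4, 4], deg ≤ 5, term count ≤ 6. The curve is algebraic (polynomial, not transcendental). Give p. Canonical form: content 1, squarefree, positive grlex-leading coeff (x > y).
2*x^4 - 3*x^3*y - y^4 + 2*x^3

deg p = 4. A generic line meets the curve in up to 4 points.
Observable constraints: one y-axis crossing is at y = 0; among the integer gridlines, it crosses the x-axis at x ∈ {-1, 0}.
The integer polynomial consistent with all of this is the stated p.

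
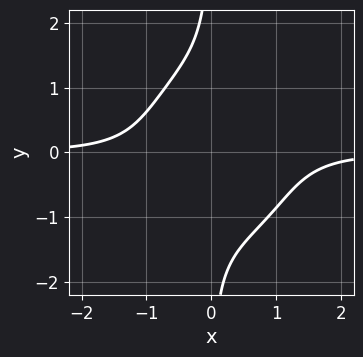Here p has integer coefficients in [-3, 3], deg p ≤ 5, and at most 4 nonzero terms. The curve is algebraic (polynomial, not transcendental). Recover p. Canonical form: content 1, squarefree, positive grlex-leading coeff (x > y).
3*x^3*y + 2*x*y^3 - x^2*y + 3

The degree is 4 — a generic line meets the curve in up to 4 points.
From the axis intercepts and sections: the curve avoids every integer y-axis point in the box; it misses every integer gridline on the x-axis.
Solving for integer coefficients yields p as stated.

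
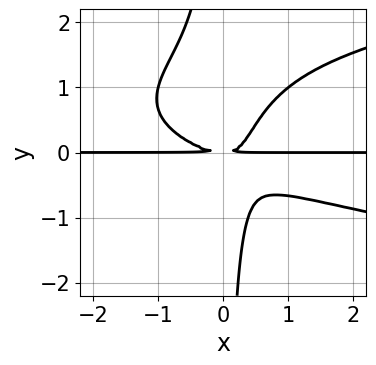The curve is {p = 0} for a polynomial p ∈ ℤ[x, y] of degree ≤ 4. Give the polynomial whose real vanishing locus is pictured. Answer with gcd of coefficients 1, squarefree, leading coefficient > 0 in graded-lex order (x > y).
First, the degree is 4 — the shape is more complex than any degree-3 curve.
Then, reading off the gridlines: the visible x-axis segment lies entirely on the curve.
Finally, putting this together gives p.

3*x*y^3 - 2*x^2*y - 3*x*y^2 + 2*y^2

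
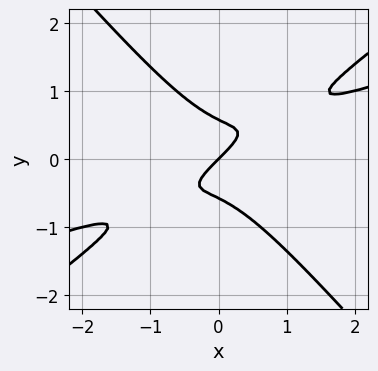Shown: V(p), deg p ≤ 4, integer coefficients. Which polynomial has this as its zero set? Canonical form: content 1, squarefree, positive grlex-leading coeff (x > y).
deg p = 3.
Reading off the gridlines: it crosses the x-axis at the gridline x = 0; one y-axis crossing is at y = 0.
Assembling these constraints gives the stated polynomial.

x^3 - 3*x^2*y + 3*y^3 + x - y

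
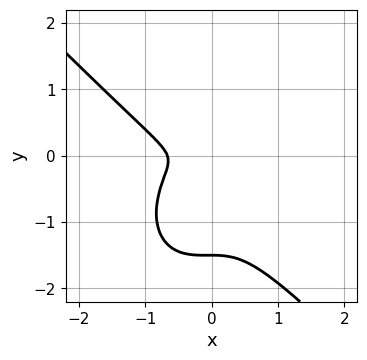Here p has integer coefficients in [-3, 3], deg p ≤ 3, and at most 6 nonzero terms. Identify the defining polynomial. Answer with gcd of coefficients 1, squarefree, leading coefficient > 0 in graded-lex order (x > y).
(a) Degree: the shape is more complex than any degree-2 curve, so deg p = 3.
(b) Matching integer coefficients to the picture gives p.

3*x^3 + x^2*y + 2*y^3 + 2*x^2 + 3*y^2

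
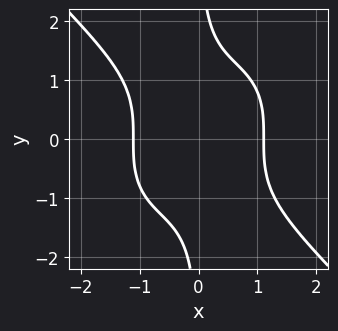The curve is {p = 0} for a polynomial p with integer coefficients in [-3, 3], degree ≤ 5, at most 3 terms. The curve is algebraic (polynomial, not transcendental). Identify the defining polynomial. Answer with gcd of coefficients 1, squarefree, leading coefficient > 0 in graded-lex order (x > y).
The degree is 4 — the shape is more complex than any degree-3 curve.
Checking where it meets the axes: it misses every integer gridline on the y-axis.
Assembling these constraints gives the stated polynomial.

2*x^4 + 2*x*y^3 - 3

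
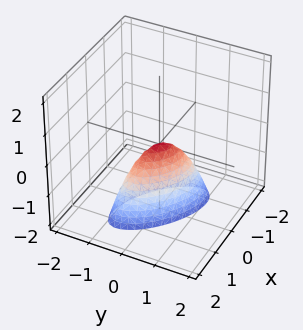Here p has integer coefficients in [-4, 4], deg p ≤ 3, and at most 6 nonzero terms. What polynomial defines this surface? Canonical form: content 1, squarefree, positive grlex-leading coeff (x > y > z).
2*x^2 + 3*x*y + 3*y^2 + z

First, degree: the shape is more complex than any degree-1 surface, so deg p = 2.
Then, reading off the gridlines: it crosses the x-axis at the gridline x = 0; it crosses the y-axis at the gridline y = 0; it crosses the z-axis at the gridline z = 0.
Finally, these observations pin down the coefficients.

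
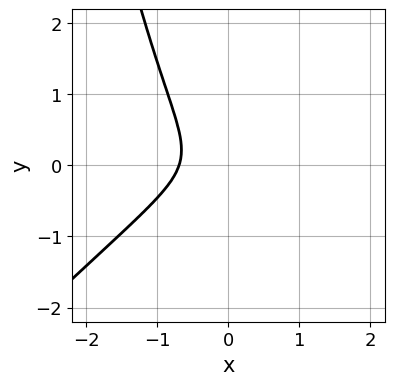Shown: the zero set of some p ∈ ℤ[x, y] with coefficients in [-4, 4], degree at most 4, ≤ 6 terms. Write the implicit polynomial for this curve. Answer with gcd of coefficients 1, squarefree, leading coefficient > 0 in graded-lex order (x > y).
3*x^3 - 3*x^2*y + 3*y^2 + 1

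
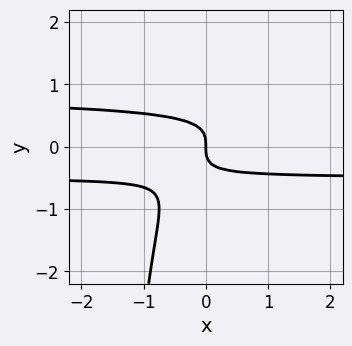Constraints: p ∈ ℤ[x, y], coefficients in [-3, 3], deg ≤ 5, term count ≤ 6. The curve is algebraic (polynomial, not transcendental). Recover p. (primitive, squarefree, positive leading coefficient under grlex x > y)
2*x*y^3 - 3*x*y^2 + 3*y^3 + x

(a) Degree: a generic line meets the curve in up to 4 points, so deg p = 4.
(b) From the axis intercepts and sections: one y-axis crossing is at y = 0; it crosses the x-axis at the gridline x = 0.
(c) The integer polynomial consistent with all of this is the stated p.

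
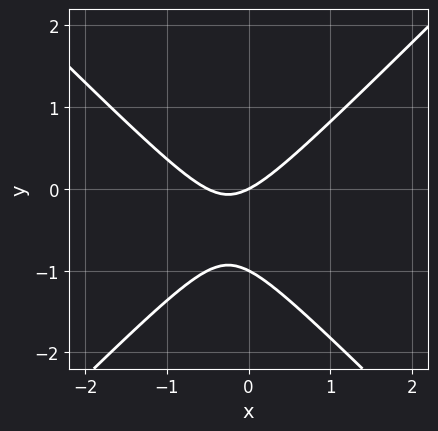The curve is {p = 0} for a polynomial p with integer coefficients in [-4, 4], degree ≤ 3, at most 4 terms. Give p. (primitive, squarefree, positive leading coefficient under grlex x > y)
2*x^2 - 2*y^2 + x - 2*y

First, the degree is 2 — the shape is more complex than any degree-1 curve.
Next, against the integer gridlines: one x-axis crossing is at x = 0; among the integer gridlines, it crosses the y-axis at y ∈ {-1, 0}.
Finally, these observations pin down the coefficients.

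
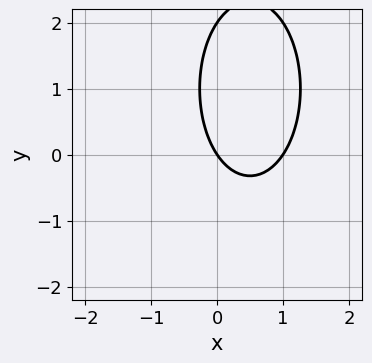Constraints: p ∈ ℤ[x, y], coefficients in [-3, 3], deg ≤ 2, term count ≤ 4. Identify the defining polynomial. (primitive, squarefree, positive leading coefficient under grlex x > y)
3*x^2 + y^2 - 3*x - 2*y

(a) deg p = 2.
(b) Checking where it meets the axes: among the integer gridlines, it crosses the x-axis at x ∈ {0, 1}; the y-axis gridline crossings are at y ∈ {0, 2}.
(c) These observations pin down the coefficients.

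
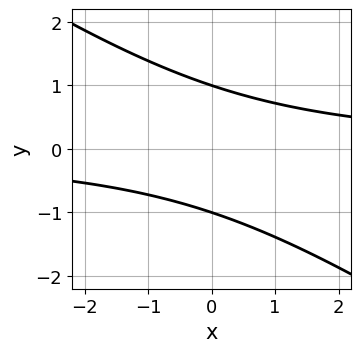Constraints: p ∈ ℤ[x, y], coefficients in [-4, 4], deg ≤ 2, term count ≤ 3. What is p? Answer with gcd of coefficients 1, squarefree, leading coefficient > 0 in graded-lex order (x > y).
1. deg p = 2.
2. From the axis intercepts and sections: among the integer gridlines, it crosses the y-axis at y ∈ {-1, 1}; no x-intercept at any integer in the box.
3. These observations pin down the coefficients.

2*x*y + 3*y^2 - 3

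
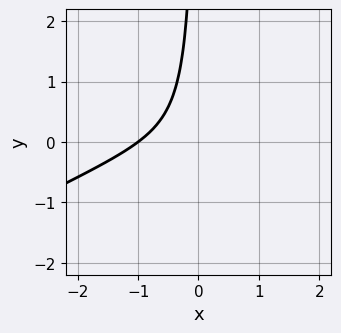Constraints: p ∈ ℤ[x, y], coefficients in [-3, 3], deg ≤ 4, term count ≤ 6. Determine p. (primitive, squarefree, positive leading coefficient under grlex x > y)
x^3 - 2*x^2*y + 2*x*y + 1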